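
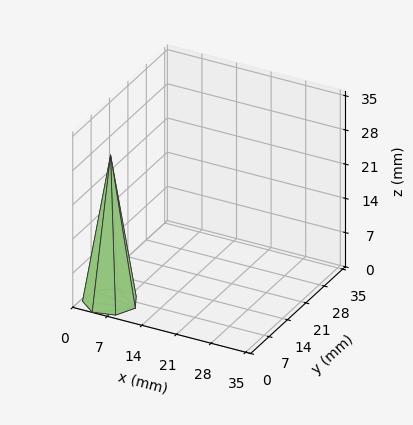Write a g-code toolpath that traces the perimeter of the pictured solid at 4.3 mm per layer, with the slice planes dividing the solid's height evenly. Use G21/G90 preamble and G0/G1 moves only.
Reading the render: the shape is a regular 7-sided pyramid, base circumscribed radius ≈ 5 mm, apex at z ≈ 30 mm (dimensions read to the nearest mm from the axis ticks). For the g-code, the solid's height is divided into equal slices at the stated Δz and each level perimeter traced with G1 moves after a G0 lift.

; perimeter-only toolpath
G21 ; units = mm
G90 ; absolute positioning
G28 ; home
; layer 1
G0 Z4.3
G0 X9.3 Y5.0
G1 X7.7 Y8.3
G1 X4.1 Y9.2
G1 X1.1 Y6.9
G1 X1.1 Y3.1
G1 X4.1 Y0.8
G1 X7.7 Y1.7
G1 X9.3 Y5.0
; layer 2
G0 Z8.6
G0 X8.6 Y5.0
G1 X7.2 Y7.8
G1 X4.2 Y8.5
G1 X1.8 Y6.6
G1 X1.8 Y3.4
G1 X4.2 Y1.5
G1 X7.2 Y2.2
G1 X8.6 Y5.0
; layer 3
G0 Z12.9
G0 X7.9 Y5.0
G1 X6.8 Y7.2
G1 X4.4 Y7.8
G1 X2.4 Y6.3
G1 X2.4 Y3.7
G1 X4.4 Y2.2
G1 X6.8 Y2.8
G1 X7.9 Y5.0
; layer 4
G0 Z17.1
G0 X7.1 Y5.0
G1 X6.3 Y6.7
G1 X4.5 Y7.1
G1 X3.1 Y5.9
G1 X3.1 Y4.1
G1 X4.5 Y2.9
G1 X6.3 Y3.3
G1 X7.1 Y5.0
; layer 5
G0 Z21.4
G0 X6.4 Y5.0
G1 X5.9 Y6.1
G1 X4.7 Y6.4
G1 X3.7 Y5.6
G1 X3.7 Y4.4
G1 X4.7 Y3.6
G1 X5.9 Y3.9
G1 X6.4 Y5.0
; layer 6
G0 Z25.7
G0 X5.7 Y5.0
G1 X5.4 Y5.6
G1 X4.8 Y5.7
G1 X4.4 Y5.3
G1 X4.4 Y4.7
G1 X4.8 Y4.3
G1 X5.4 Y4.4
G1 X5.7 Y5.0
M2 ; end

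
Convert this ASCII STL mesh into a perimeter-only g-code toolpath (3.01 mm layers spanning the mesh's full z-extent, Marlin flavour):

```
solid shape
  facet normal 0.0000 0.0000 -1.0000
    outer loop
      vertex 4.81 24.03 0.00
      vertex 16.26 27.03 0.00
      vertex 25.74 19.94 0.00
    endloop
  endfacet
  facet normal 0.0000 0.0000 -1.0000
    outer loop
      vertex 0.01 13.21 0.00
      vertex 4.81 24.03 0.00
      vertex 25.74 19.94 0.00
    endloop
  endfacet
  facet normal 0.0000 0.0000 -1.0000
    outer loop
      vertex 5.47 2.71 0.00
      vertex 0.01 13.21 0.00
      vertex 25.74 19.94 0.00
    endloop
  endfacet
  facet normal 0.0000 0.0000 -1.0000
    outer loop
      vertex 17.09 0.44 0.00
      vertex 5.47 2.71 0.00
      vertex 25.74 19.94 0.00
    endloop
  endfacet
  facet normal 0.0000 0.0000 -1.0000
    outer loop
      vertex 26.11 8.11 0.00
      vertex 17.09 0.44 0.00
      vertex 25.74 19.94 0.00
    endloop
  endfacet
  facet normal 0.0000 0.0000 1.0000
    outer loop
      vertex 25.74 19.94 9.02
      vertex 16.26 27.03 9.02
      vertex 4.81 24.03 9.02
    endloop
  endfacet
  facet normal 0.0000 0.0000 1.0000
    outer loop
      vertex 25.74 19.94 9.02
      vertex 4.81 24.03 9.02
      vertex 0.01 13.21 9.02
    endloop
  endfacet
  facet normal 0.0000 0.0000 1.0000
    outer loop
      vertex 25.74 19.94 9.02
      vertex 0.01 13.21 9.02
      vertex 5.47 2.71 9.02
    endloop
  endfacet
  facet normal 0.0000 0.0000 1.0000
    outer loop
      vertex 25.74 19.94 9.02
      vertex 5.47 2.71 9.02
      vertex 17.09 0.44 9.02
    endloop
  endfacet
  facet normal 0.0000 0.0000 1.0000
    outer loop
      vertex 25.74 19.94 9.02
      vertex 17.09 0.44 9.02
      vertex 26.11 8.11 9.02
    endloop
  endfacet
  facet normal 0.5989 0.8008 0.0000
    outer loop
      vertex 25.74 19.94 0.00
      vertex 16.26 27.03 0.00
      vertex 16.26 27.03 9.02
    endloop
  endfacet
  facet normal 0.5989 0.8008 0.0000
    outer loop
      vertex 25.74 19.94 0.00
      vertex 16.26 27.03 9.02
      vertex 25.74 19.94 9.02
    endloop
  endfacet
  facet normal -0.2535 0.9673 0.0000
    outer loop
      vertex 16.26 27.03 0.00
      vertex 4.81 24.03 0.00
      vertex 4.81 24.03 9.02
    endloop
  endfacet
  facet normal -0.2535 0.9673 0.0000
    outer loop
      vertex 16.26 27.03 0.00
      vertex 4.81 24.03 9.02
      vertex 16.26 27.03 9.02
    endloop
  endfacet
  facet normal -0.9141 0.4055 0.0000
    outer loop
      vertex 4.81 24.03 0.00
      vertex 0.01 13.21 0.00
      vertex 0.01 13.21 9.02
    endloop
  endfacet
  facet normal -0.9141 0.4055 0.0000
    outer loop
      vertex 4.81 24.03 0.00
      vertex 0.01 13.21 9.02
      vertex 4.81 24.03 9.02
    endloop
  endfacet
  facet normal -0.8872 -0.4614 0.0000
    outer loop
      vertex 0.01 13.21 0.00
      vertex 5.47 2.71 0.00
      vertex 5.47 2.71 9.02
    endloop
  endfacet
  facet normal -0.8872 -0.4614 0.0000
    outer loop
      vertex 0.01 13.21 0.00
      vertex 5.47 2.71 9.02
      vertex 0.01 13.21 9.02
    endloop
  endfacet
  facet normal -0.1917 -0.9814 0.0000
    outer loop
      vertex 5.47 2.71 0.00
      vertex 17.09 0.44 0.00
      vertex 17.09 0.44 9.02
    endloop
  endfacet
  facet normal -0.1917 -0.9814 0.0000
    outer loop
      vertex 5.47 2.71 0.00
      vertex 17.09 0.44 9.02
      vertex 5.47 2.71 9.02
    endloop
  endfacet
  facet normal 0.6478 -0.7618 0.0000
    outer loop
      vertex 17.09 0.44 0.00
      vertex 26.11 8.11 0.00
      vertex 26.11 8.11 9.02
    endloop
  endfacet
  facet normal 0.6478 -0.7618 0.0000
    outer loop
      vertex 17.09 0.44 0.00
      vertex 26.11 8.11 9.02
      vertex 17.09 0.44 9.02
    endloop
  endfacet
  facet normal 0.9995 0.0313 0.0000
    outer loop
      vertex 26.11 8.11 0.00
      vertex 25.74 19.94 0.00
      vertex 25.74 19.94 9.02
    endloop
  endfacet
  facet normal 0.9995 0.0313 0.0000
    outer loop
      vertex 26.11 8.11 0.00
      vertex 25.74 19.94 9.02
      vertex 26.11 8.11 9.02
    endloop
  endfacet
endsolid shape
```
; perimeter-only toolpath
G21 ; units = mm
G90 ; absolute positioning
G28 ; home
; layer 1
G0 Z3.01
G0 X25.74 Y19.94
G1 X16.26 Y27.03
G1 X4.81 Y24.03
G1 X0.01 Y13.21
G1 X5.47 Y2.71
G1 X17.09 Y0.44
G1 X26.11 Y8.11
G1 X25.74 Y19.94
; layer 2
G0 Z6.01
G0 X25.74 Y19.94
G1 X16.26 Y27.03
G1 X4.81 Y24.03
G1 X0.01 Y13.21
G1 X5.47 Y2.71
G1 X17.09 Y0.44
G1 X26.11 Y8.11
G1 X25.74 Y19.94
; layer 3
G0 Z9.02
G0 X25.74 Y19.94
G1 X16.26 Y27.03
G1 X4.81 Y24.03
G1 X0.01 Y13.21
G1 X5.47 Y2.71
G1 X17.09 Y0.44
G1 X26.11 Y8.11
G1 X25.74 Y19.94
M2 ; end

The solid is a regular 7-sided prism (a cylinder approximated with 7 flat sides), circumscribed radius ≈ 13.6 mm, height ≈ 9.02 mm. Slicing at Δz = 3.01 mm — 3 equal slices spanning the solid's height, so layer i sits at z = i·h/3 — gives 3 non-empty perimeters. Each is a 7-segment closed polygon; G0 lifts to the layer z and rapids to the start vertex, then G1 traces the edges.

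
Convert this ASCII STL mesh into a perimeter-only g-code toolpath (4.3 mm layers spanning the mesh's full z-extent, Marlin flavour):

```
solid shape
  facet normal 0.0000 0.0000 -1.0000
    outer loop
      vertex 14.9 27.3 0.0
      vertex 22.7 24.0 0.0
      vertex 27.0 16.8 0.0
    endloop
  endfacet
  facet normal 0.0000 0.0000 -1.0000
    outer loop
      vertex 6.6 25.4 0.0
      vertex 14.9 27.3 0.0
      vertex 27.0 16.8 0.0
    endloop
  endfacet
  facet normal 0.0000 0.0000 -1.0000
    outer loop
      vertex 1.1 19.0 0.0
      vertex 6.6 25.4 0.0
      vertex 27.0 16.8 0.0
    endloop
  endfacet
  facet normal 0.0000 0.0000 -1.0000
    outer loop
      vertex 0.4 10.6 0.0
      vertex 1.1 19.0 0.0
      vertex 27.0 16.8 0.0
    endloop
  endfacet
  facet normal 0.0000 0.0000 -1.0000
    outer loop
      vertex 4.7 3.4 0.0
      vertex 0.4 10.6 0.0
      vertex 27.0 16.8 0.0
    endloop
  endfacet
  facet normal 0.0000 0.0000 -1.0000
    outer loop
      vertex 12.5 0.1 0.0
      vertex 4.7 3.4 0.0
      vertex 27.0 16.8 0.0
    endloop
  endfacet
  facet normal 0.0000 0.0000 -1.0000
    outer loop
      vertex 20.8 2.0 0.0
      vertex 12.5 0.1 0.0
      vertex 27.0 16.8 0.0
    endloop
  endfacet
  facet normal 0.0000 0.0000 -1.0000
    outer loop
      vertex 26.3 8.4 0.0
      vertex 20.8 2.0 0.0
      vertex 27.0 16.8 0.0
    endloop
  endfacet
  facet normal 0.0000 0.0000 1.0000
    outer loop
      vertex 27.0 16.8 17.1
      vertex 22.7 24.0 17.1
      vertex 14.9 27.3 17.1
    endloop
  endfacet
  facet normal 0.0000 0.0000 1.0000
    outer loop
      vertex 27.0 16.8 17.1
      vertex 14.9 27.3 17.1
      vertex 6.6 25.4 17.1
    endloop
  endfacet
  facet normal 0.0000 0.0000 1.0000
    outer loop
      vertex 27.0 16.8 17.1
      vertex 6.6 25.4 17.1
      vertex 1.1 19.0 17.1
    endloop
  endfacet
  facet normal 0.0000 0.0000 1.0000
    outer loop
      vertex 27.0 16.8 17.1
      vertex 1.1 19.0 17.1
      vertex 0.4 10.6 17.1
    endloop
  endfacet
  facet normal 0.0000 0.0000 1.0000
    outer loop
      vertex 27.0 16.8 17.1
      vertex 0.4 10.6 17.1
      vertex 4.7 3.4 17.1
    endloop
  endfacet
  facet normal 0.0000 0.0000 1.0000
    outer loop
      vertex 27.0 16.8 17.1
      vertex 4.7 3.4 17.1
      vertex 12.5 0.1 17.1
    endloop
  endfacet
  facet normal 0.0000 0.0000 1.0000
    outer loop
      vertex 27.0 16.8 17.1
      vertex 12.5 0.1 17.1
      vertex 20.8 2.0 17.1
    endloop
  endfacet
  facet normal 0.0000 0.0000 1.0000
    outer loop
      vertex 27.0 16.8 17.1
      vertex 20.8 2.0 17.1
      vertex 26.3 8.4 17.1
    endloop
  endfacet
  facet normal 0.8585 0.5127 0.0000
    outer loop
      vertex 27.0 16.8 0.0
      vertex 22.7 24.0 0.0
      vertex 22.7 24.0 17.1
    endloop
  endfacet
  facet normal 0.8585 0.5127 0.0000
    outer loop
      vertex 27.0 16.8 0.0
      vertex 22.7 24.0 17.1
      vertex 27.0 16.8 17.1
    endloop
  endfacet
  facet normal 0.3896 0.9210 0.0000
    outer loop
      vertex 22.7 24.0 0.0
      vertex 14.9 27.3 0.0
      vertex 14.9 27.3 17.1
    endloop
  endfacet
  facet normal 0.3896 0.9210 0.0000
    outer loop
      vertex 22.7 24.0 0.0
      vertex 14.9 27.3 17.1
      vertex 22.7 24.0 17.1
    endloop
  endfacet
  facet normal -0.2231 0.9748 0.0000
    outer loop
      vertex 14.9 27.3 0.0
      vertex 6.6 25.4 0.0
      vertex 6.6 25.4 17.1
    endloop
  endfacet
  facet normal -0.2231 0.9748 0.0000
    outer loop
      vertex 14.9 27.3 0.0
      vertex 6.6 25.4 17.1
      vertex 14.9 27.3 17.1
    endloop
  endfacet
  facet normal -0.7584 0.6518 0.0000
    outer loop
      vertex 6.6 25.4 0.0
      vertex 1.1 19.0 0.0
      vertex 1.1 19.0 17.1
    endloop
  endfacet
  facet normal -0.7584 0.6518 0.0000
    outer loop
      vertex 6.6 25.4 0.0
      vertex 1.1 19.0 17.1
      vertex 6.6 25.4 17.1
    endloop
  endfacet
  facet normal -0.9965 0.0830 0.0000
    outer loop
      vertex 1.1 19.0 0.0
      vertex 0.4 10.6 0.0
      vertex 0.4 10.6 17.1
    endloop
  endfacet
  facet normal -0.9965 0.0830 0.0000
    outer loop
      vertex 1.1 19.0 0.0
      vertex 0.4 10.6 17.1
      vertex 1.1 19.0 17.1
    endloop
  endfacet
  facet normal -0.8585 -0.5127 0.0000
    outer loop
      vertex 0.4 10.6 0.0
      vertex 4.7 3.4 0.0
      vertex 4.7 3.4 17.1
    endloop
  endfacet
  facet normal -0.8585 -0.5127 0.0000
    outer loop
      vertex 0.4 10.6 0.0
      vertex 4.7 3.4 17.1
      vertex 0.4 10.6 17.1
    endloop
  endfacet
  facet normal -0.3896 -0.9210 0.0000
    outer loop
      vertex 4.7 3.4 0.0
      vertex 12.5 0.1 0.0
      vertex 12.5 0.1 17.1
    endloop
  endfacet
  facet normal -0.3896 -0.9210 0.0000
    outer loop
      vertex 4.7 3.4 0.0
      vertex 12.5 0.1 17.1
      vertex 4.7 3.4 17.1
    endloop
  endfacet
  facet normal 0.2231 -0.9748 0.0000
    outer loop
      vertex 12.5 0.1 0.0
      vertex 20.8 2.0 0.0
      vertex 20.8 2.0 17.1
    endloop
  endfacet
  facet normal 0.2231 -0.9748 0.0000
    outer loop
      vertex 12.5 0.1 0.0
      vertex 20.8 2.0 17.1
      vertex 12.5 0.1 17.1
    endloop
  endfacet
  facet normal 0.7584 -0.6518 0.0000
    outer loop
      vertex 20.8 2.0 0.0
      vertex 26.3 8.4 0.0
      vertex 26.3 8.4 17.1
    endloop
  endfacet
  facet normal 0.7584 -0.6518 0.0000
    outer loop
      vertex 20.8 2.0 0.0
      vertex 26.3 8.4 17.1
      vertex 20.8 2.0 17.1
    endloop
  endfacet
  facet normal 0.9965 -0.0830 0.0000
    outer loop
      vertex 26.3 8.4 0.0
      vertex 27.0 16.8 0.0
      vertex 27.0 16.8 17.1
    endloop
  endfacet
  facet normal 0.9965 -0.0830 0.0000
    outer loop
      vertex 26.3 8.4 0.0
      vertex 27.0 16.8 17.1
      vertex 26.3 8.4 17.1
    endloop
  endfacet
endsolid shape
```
; perimeter-only toolpath
G21 ; units = mm
G90 ; absolute positioning
G28 ; home
; layer 1
G0 Z4.3
G0 X27.0 Y16.8
G1 X22.7 Y24.0
G1 X14.9 Y27.3
G1 X6.6 Y25.4
G1 X1.1 Y19.0
G1 X0.4 Y10.6
G1 X4.7 Y3.4
G1 X12.5 Y0.1
G1 X20.8 Y2.0
G1 X26.3 Y8.4
G1 X27.0 Y16.8
; layer 2
G0 Z8.6
G0 X27.0 Y16.8
G1 X22.7 Y24.0
G1 X14.9 Y27.3
G1 X6.6 Y25.4
G1 X1.1 Y19.0
G1 X0.4 Y10.6
G1 X4.7 Y3.4
G1 X12.5 Y0.1
G1 X20.8 Y2.0
G1 X26.3 Y8.4
G1 X27.0 Y16.8
; layer 3
G0 Z12.8
G0 X27.0 Y16.8
G1 X22.7 Y24.0
G1 X14.9 Y27.3
G1 X6.6 Y25.4
G1 X1.1 Y19.0
G1 X0.4 Y10.6
G1 X4.7 Y3.4
G1 X12.5 Y0.1
G1 X20.8 Y2.0
G1 X26.3 Y8.4
G1 X27.0 Y16.8
; layer 4
G0 Z17.1
G0 X27.0 Y16.8
G1 X22.7 Y24.0
G1 X14.9 Y27.3
G1 X6.6 Y25.4
G1 X1.1 Y19.0
G1 X0.4 Y10.6
G1 X4.7 Y3.4
G1 X12.5 Y0.1
G1 X20.8 Y2.0
G1 X26.3 Y8.4
G1 X27.0 Y16.8
M2 ; end

The solid is a regular 10-sided prism (a cylinder approximated with 10 flat sides), circumscribed radius ≈ 13.7 mm, height ≈ 17.1 mm. Slicing at Δz = 4.3 mm — 4 equal slices spanning the solid's height, so layer i sits at z = i·h/4 — gives 4 non-empty perimeters. Each is a 10-segment closed polygon; G0 lifts to the layer z and rapids to the start vertex, then G1 traces the edges.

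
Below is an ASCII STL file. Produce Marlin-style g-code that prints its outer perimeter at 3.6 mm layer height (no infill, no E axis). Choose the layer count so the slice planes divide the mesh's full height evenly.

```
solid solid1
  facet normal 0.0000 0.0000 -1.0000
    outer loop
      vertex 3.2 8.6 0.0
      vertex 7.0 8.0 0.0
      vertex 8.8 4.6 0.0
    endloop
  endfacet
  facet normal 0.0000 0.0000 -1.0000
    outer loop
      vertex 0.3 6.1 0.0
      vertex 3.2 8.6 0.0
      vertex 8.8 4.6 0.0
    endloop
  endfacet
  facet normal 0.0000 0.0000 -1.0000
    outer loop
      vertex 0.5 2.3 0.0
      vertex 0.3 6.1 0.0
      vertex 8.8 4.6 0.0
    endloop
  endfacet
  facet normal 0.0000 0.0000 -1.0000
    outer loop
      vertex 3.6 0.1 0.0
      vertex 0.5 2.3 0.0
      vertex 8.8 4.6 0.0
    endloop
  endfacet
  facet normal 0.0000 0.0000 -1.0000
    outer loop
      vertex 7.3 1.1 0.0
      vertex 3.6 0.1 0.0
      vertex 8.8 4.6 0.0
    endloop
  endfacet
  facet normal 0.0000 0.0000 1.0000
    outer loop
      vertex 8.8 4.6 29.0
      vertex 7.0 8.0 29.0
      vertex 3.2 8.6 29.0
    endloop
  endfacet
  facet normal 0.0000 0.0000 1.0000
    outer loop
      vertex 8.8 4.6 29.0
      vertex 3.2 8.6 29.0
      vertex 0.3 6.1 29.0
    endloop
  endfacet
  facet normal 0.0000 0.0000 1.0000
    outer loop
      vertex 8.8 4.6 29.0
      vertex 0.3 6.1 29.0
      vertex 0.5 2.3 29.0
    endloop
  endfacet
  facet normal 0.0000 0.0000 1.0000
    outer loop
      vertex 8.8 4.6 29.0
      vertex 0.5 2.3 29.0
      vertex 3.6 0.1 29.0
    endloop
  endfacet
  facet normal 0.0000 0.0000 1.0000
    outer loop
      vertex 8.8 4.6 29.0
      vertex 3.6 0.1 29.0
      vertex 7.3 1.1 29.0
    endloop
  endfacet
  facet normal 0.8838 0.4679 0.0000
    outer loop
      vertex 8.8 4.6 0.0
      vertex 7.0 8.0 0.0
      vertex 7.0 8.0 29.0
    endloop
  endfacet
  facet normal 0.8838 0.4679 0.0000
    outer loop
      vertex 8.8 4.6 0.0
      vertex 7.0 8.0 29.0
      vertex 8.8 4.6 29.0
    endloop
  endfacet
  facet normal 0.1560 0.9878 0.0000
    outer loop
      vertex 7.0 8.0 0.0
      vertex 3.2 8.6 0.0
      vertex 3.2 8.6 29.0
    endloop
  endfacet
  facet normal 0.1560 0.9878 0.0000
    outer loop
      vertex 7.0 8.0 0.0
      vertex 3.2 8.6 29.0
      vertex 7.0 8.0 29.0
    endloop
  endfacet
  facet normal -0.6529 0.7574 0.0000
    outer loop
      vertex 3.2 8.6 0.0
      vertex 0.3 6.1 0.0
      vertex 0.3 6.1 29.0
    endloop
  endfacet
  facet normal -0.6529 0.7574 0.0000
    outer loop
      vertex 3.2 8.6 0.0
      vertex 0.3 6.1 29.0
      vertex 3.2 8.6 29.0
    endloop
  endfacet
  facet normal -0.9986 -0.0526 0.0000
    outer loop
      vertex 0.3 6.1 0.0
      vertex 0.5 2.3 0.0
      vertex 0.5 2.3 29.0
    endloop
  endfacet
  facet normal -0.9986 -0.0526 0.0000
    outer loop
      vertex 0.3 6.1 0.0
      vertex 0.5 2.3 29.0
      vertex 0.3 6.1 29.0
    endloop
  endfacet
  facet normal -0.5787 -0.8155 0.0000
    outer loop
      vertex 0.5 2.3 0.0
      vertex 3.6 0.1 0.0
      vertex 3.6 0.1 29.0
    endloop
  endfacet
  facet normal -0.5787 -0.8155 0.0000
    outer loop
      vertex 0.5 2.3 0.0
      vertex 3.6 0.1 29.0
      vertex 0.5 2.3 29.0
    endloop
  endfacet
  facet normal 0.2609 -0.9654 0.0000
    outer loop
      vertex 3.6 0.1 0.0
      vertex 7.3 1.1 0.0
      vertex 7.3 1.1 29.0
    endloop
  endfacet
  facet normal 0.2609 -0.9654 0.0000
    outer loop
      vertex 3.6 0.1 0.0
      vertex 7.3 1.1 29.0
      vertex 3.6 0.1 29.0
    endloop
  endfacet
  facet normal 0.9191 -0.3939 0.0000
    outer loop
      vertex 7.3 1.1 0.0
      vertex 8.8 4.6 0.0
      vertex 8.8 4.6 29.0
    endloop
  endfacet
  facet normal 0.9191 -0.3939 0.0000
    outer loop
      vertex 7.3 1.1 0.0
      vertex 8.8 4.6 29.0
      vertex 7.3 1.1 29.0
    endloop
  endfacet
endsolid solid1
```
; perimeter-only toolpath
G21 ; units = mm
G90 ; absolute positioning
G28 ; home
; layer 1
G0 Z3.6
G0 X8.8 Y4.6
G1 X7.0 Y8.0
G1 X3.2 Y8.6
G1 X0.3 Y6.1
G1 X0.5 Y2.3
G1 X3.6 Y0.1
G1 X7.3 Y1.1
G1 X8.8 Y4.6
; layer 2
G0 Z7.2
G0 X8.8 Y4.6
G1 X7.0 Y8.0
G1 X3.2 Y8.6
G1 X0.3 Y6.1
G1 X0.5 Y2.3
G1 X3.6 Y0.1
G1 X7.3 Y1.1
G1 X8.8 Y4.6
; layer 3
G0 Z10.9
G0 X8.8 Y4.6
G1 X7.0 Y8.0
G1 X3.2 Y8.6
G1 X0.3 Y6.1
G1 X0.5 Y2.3
G1 X3.6 Y0.1
G1 X7.3 Y1.1
G1 X8.8 Y4.6
; layer 4
G0 Z14.5
G0 X8.8 Y4.6
G1 X7.0 Y8.0
G1 X3.2 Y8.6
G1 X0.3 Y6.1
G1 X0.5 Y2.3
G1 X3.6 Y0.1
G1 X7.3 Y1.1
G1 X8.8 Y4.6
; layer 5
G0 Z18.1
G0 X8.8 Y4.6
G1 X7.0 Y8.0
G1 X3.2 Y8.6
G1 X0.3 Y6.1
G1 X0.5 Y2.3
G1 X3.6 Y0.1
G1 X7.3 Y1.1
G1 X8.8 Y4.6
; layer 6
G0 Z21.8
G0 X8.8 Y4.6
G1 X7.0 Y8.0
G1 X3.2 Y8.6
G1 X0.3 Y6.1
G1 X0.5 Y2.3
G1 X3.6 Y0.1
G1 X7.3 Y1.1
G1 X8.8 Y4.6
; layer 7
G0 Z25.4
G0 X8.8 Y4.6
G1 X7.0 Y8.0
G1 X3.2 Y8.6
G1 X0.3 Y6.1
G1 X0.5 Y2.3
G1 X3.6 Y0.1
G1 X7.3 Y1.1
G1 X8.8 Y4.6
; layer 8
G0 Z29.0
G0 X8.8 Y4.6
G1 X7.0 Y8.0
G1 X3.2 Y8.6
G1 X0.3 Y6.1
G1 X0.5 Y2.3
G1 X3.6 Y0.1
G1 X7.3 Y1.1
G1 X8.8 Y4.6
M2 ; end

The solid is a regular 7-sided prism (a cylinder approximated with 7 flat sides), circumscribed radius ≈ 4.4 mm, height ≈ 29 mm. Slicing at Δz = 3.6 mm — 8 equal slices spanning the solid's height, so layer i sits at z = i·h/8 — gives 8 non-empty perimeters. Each is a 7-segment closed polygon; G0 lifts to the layer z and rapids to the start vertex, then G1 traces the edges.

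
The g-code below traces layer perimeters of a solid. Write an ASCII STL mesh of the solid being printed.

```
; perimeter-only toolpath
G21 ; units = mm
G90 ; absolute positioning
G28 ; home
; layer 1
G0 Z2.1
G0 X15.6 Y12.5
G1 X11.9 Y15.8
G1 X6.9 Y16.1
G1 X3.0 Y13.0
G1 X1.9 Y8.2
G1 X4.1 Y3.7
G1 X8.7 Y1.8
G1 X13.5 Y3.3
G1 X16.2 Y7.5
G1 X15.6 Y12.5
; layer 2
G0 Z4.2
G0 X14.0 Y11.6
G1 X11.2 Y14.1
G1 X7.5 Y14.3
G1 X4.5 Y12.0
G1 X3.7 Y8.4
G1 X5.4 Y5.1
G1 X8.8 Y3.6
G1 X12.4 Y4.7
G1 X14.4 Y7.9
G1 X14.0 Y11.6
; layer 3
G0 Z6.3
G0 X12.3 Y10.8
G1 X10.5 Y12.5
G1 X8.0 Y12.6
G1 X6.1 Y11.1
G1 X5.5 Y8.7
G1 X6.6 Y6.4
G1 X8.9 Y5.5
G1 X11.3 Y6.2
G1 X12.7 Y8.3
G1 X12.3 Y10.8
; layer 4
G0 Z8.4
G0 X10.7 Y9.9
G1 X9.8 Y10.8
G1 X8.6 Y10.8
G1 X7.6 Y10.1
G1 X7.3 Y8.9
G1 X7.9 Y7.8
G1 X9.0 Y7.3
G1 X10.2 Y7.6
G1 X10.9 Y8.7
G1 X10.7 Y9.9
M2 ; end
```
solid part
  facet normal 0.0000 0.0000 -1.0000
    outer loop
      vertex 6.4 17.8 0.0
      vertex 12.6 17.5 0.0
      vertex 17.2 13.3 0.0
    endloop
  endfacet
  facet normal 0.0000 0.0000 -1.0000
    outer loop
      vertex 1.5 14.0 0.0
      vertex 6.4 17.8 0.0
      vertex 17.2 13.3 0.0
    endloop
  endfacet
  facet normal 0.0000 0.0000 -1.0000
    outer loop
      vertex 0.1 8.0 0.0
      vertex 1.5 14.0 0.0
      vertex 17.2 13.3 0.0
    endloop
  endfacet
  facet normal 0.0000 0.0000 -1.0000
    outer loop
      vertex 2.9 2.4 0.0
      vertex 0.1 8.0 0.0
      vertex 17.2 13.3 0.0
    endloop
  endfacet
  facet normal 0.0000 0.0000 -1.0000
    outer loop
      vertex 8.6 0.0 0.0
      vertex 2.9 2.4 0.0
      vertex 17.2 13.3 0.0
    endloop
  endfacet
  facet normal 0.0000 0.0000 -1.0000
    outer loop
      vertex 14.6 1.8 0.0
      vertex 8.6 0.0 0.0
      vertex 17.2 13.3 0.0
    endloop
  endfacet
  facet normal 0.0000 0.0000 -1.0000
    outer loop
      vertex 18.0 7.1 0.0
      vertex 14.6 1.8 0.0
      vertex 17.2 13.3 0.0
    endloop
  endfacet
  facet normal 0.5225 0.5723 0.6320
    outer loop
      vertex 17.2 13.3 0.0
      vertex 12.6 17.5 0.0
      vertex 9.1 9.1 10.5
    endloop
  endfacet
  facet normal 0.0375 0.7742 0.6318
    outer loop
      vertex 12.6 17.5 0.0
      vertex 6.4 17.8 0.0
      vertex 9.1 9.1 10.5
    endloop
  endfacet
  facet normal -0.4757 0.6133 0.6305
    outer loop
      vertex 6.4 17.8 0.0
      vertex 1.5 14.0 0.0
      vertex 9.1 9.1 10.5
    endloop
  endfacet
  facet normal -0.7564 0.1765 0.6299
    outer loop
      vertex 1.5 14.0 0.0
      vertex 0.1 8.0 0.0
      vertex 9.1 9.1 10.5
    endloop
  endfacet
  facet normal -0.6938 -0.3469 0.6311
    outer loop
      vertex 0.1 8.0 0.0
      vertex 2.9 2.4 0.0
      vertex 9.1 9.1 10.5
    endloop
  endfacet
  facet normal -0.3005 -0.7136 0.6328
    outer loop
      vertex 2.9 2.4 0.0
      vertex 8.6 0.0 0.0
      vertex 9.1 9.1 10.5
    endloop
  endfacet
  facet normal 0.2226 -0.7420 0.6324
    outer loop
      vertex 8.6 0.0 0.0
      vertex 14.6 1.8 0.0
      vertex 9.1 9.1 10.5
    endloop
  endfacet
  facet normal 0.6520 -0.4183 0.6324
    outer loop
      vertex 14.6 1.8 0.0
      vertex 18.0 7.1 0.0
      vertex 9.1 9.1 10.5
    endloop
  endfacet
  facet normal 0.7683 0.0991 0.6324
    outer loop
      vertex 18.0 7.1 0.0
      vertex 17.2 13.3 0.0
      vertex 9.1 9.1 10.5
    endloop
  endfacet
endsolid part

The G0 Z moves step by Δz≈2.1 mm. The G1 loops shrink linearly with z, so the solid tapers from its base footprint up to z≈10.5. Closing with a flat bottom cap and the tapered top and triangulating gives 16 facets — a regular 9-sided pyramid, base circumscribed radius ≈ 9.1 mm, apex at z ≈ 10.5 mm.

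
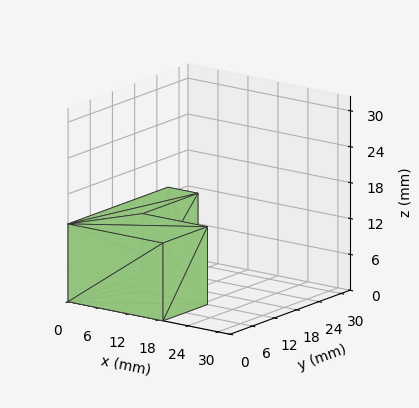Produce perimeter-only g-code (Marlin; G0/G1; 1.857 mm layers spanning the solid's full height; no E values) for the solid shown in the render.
Reading the render: the shape is an L-shaped prism: outer 19 × 27 mm, arm thicknesses ≈ 12 mm (horizontal) and 6 mm (vertical), extruded 13 mm in z (dimensions read to the nearest mm from the axis ticks). For the g-code, the solid's height is divided into equal slices at the stated Δz and each level perimeter traced with G1 moves after a G0 lift.

; perimeter-only toolpath
G21 ; units = mm
G90 ; absolute positioning
G28 ; home
; layer 1
G0 Z1.857
G0 X0.000 Y0.000
G1 X19.000 Y0.000
G1 X19.000 Y12.000
G1 X6.000 Y12.000
G1 X6.000 Y27.000
G1 X0.000 Y27.000
G1 X0.000 Y0.000
; layer 2
G0 Z3.714
G0 X0.000 Y0.000
G1 X19.000 Y0.000
G1 X19.000 Y12.000
G1 X6.000 Y12.000
G1 X6.000 Y27.000
G1 X0.000 Y27.000
G1 X0.000 Y0.000
; layer 3
G0 Z5.571
G0 X0.000 Y0.000
G1 X19.000 Y0.000
G1 X19.000 Y12.000
G1 X6.000 Y12.000
G1 X6.000 Y27.000
G1 X0.000 Y27.000
G1 X0.000 Y0.000
; layer 4
G0 Z7.429
G0 X0.000 Y0.000
G1 X19.000 Y0.000
G1 X19.000 Y12.000
G1 X6.000 Y12.000
G1 X6.000 Y27.000
G1 X0.000 Y27.000
G1 X0.000 Y0.000
; layer 5
G0 Z9.286
G0 X0.000 Y0.000
G1 X19.000 Y0.000
G1 X19.000 Y12.000
G1 X6.000 Y12.000
G1 X6.000 Y27.000
G1 X0.000 Y27.000
G1 X0.000 Y0.000
; layer 6
G0 Z11.143
G0 X0.000 Y0.000
G1 X19.000 Y0.000
G1 X19.000 Y12.000
G1 X6.000 Y12.000
G1 X6.000 Y27.000
G1 X0.000 Y27.000
G1 X0.000 Y0.000
; layer 7
G0 Z13.000
G0 X0.000 Y0.000
G1 X19.000 Y0.000
G1 X19.000 Y12.000
G1 X6.000 Y12.000
G1 X6.000 Y27.000
G1 X0.000 Y27.000
G1 X0.000 Y0.000
M2 ; end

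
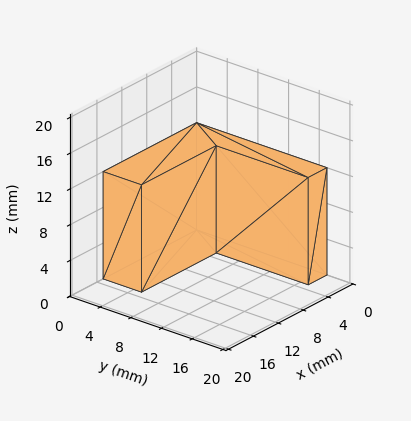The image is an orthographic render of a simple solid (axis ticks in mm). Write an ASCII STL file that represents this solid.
Reading the render: the shape is an L-shaped prism: outer 15 × 17 mm, arm thicknesses ≈ 5 mm (horizontal) and 3 mm (vertical), extruded 12 mm in z (dimensions read to the nearest mm from the axis ticks). For the STL, each face is triangulated and given an outward normal.

solid part
  facet normal 0.0000 0.0000 -1.0000
    outer loop
      vertex 15.000 5.000 0.000
      vertex 15.000 0.000 0.000
      vertex 0.000 0.000 0.000
    endloop
  endfacet
  facet normal 0.0000 0.0000 -1.0000
    outer loop
      vertex 3.000 5.000 0.000
      vertex 15.000 5.000 0.000
      vertex 0.000 0.000 0.000
    endloop
  endfacet
  facet normal 0.0000 0.0000 -1.0000
    outer loop
      vertex 3.000 17.000 0.000
      vertex 3.000 5.000 0.000
      vertex 0.000 0.000 0.000
    endloop
  endfacet
  facet normal 0.0000 0.0000 -1.0000
    outer loop
      vertex 0.000 17.000 0.000
      vertex 3.000 17.000 0.000
      vertex 0.000 0.000 0.000
    endloop
  endfacet
  facet normal 0.0000 0.0000 1.0000
    outer loop
      vertex 0.000 0.000 12.000
      vertex 15.000 0.000 12.000
      vertex 15.000 5.000 12.000
    endloop
  endfacet
  facet normal 0.0000 0.0000 1.0000
    outer loop
      vertex 0.000 0.000 12.000
      vertex 15.000 5.000 12.000
      vertex 3.000 5.000 12.000
    endloop
  endfacet
  facet normal 0.0000 0.0000 1.0000
    outer loop
      vertex 0.000 0.000 12.000
      vertex 3.000 5.000 12.000
      vertex 3.000 17.000 12.000
    endloop
  endfacet
  facet normal 0.0000 0.0000 1.0000
    outer loop
      vertex 0.000 0.000 12.000
      vertex 3.000 17.000 12.000
      vertex 0.000 17.000 12.000
    endloop
  endfacet
  facet normal 0.0000 -1.0000 0.0000
    outer loop
      vertex 0.000 0.000 0.000
      vertex 15.000 0.000 0.000
      vertex 15.000 0.000 12.000
    endloop
  endfacet
  facet normal 0.0000 -1.0000 0.0000
    outer loop
      vertex 0.000 0.000 0.000
      vertex 15.000 0.000 12.000
      vertex 0.000 0.000 12.000
    endloop
  endfacet
  facet normal 1.0000 0.0000 0.0000
    outer loop
      vertex 15.000 0.000 0.000
      vertex 15.000 5.000 0.000
      vertex 15.000 5.000 12.000
    endloop
  endfacet
  facet normal 1.0000 0.0000 0.0000
    outer loop
      vertex 15.000 0.000 0.000
      vertex 15.000 5.000 12.000
      vertex 15.000 0.000 12.000
    endloop
  endfacet
  facet normal 0.0000 1.0000 0.0000
    outer loop
      vertex 15.000 5.000 0.000
      vertex 3.000 5.000 0.000
      vertex 3.000 5.000 12.000
    endloop
  endfacet
  facet normal 0.0000 1.0000 0.0000
    outer loop
      vertex 15.000 5.000 0.000
      vertex 3.000 5.000 12.000
      vertex 15.000 5.000 12.000
    endloop
  endfacet
  facet normal 1.0000 0.0000 0.0000
    outer loop
      vertex 3.000 5.000 0.000
      vertex 3.000 17.000 0.000
      vertex 3.000 17.000 12.000
    endloop
  endfacet
  facet normal 1.0000 0.0000 0.0000
    outer loop
      vertex 3.000 5.000 0.000
      vertex 3.000 17.000 12.000
      vertex 3.000 5.000 12.000
    endloop
  endfacet
  facet normal 0.0000 1.0000 0.0000
    outer loop
      vertex 3.000 17.000 0.000
      vertex 0.000 17.000 0.000
      vertex 0.000 17.000 12.000
    endloop
  endfacet
  facet normal 0.0000 1.0000 0.0000
    outer loop
      vertex 3.000 17.000 0.000
      vertex 0.000 17.000 12.000
      vertex 3.000 17.000 12.000
    endloop
  endfacet
  facet normal -1.0000 0.0000 0.0000
    outer loop
      vertex 0.000 17.000 0.000
      vertex 0.000 0.000 0.000
      vertex 0.000 0.000 12.000
    endloop
  endfacet
  facet normal -1.0000 0.0000 0.0000
    outer loop
      vertex 0.000 17.000 0.000
      vertex 0.000 0.000 12.000
      vertex 0.000 17.000 12.000
    endloop
  endfacet
endsolid part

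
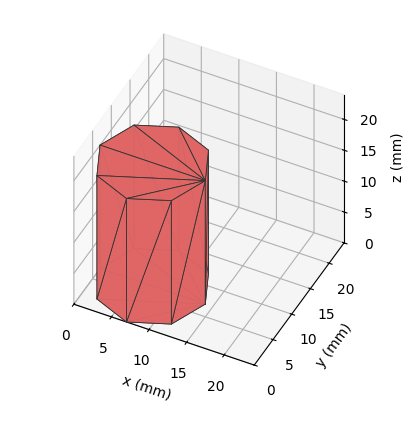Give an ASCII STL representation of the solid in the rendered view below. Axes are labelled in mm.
Reading the render: the shape is a regular 8-sided prism (a cylinder approximated with 8 flat sides), circumscribed radius ≈ 7 mm, height ≈ 20 mm (dimensions read to the nearest mm from the axis ticks). For the STL, each face is triangulated and given an outward normal.

solid part
  facet normal 0.0000 0.0000 -1.0000
    outer loop
      vertex 7.00 14.00 0.00
      vertex 11.95 11.95 0.00
      vertex 14.00 7.00 0.00
    endloop
  endfacet
  facet normal 0.0000 0.0000 -1.0000
    outer loop
      vertex 2.05 11.95 0.00
      vertex 7.00 14.00 0.00
      vertex 14.00 7.00 0.00
    endloop
  endfacet
  facet normal 0.0000 0.0000 -1.0000
    outer loop
      vertex 0.00 7.00 0.00
      vertex 2.05 11.95 0.00
      vertex 14.00 7.00 0.00
    endloop
  endfacet
  facet normal 0.0000 0.0000 -1.0000
    outer loop
      vertex 2.05 2.05 0.00
      vertex 0.00 7.00 0.00
      vertex 14.00 7.00 0.00
    endloop
  endfacet
  facet normal 0.0000 0.0000 -1.0000
    outer loop
      vertex 7.00 0.00 0.00
      vertex 2.05 2.05 0.00
      vertex 14.00 7.00 0.00
    endloop
  endfacet
  facet normal 0.0000 0.0000 -1.0000
    outer loop
      vertex 11.95 2.05 0.00
      vertex 7.00 0.00 0.00
      vertex 14.00 7.00 0.00
    endloop
  endfacet
  facet normal 0.0000 0.0000 1.0000
    outer loop
      vertex 14.00 7.00 20.00
      vertex 11.95 11.95 20.00
      vertex 7.00 14.00 20.00
    endloop
  endfacet
  facet normal 0.0000 0.0000 1.0000
    outer loop
      vertex 14.00 7.00 20.00
      vertex 7.00 14.00 20.00
      vertex 2.05 11.95 20.00
    endloop
  endfacet
  facet normal 0.0000 0.0000 1.0000
    outer loop
      vertex 14.00 7.00 20.00
      vertex 2.05 11.95 20.00
      vertex 0.00 7.00 20.00
    endloop
  endfacet
  facet normal 0.0000 0.0000 1.0000
    outer loop
      vertex 14.00 7.00 20.00
      vertex 0.00 7.00 20.00
      vertex 2.05 2.05 20.00
    endloop
  endfacet
  facet normal 0.0000 0.0000 1.0000
    outer loop
      vertex 14.00 7.00 20.00
      vertex 2.05 2.05 20.00
      vertex 7.00 0.00 20.00
    endloop
  endfacet
  facet normal 0.0000 0.0000 1.0000
    outer loop
      vertex 14.00 7.00 20.00
      vertex 7.00 0.00 20.00
      vertex 11.95 2.05 20.00
    endloop
  endfacet
  facet normal 0.9239 0.3826 0.0000
    outer loop
      vertex 14.00 7.00 0.00
      vertex 11.95 11.95 0.00
      vertex 11.95 11.95 20.00
    endloop
  endfacet
  facet normal 0.9239 0.3826 0.0000
    outer loop
      vertex 14.00 7.00 0.00
      vertex 11.95 11.95 20.00
      vertex 14.00 7.00 20.00
    endloop
  endfacet
  facet normal 0.3826 0.9239 0.0000
    outer loop
      vertex 11.95 11.95 0.00
      vertex 7.00 14.00 0.00
      vertex 7.00 14.00 20.00
    endloop
  endfacet
  facet normal 0.3826 0.9239 0.0000
    outer loop
      vertex 11.95 11.95 0.00
      vertex 7.00 14.00 20.00
      vertex 11.95 11.95 20.00
    endloop
  endfacet
  facet normal -0.3826 0.9239 0.0000
    outer loop
      vertex 7.00 14.00 0.00
      vertex 2.05 11.95 0.00
      vertex 2.05 11.95 20.00
    endloop
  endfacet
  facet normal -0.3826 0.9239 0.0000
    outer loop
      vertex 7.00 14.00 0.00
      vertex 2.05 11.95 20.00
      vertex 7.00 14.00 20.00
    endloop
  endfacet
  facet normal -0.9239 0.3826 0.0000
    outer loop
      vertex 2.05 11.95 0.00
      vertex 0.00 7.00 0.00
      vertex 0.00 7.00 20.00
    endloop
  endfacet
  facet normal -0.9239 0.3826 0.0000
    outer loop
      vertex 2.05 11.95 0.00
      vertex 0.00 7.00 20.00
      vertex 2.05 11.95 20.00
    endloop
  endfacet
  facet normal -0.9239 -0.3826 0.0000
    outer loop
      vertex 0.00 7.00 0.00
      vertex 2.05 2.05 0.00
      vertex 2.05 2.05 20.00
    endloop
  endfacet
  facet normal -0.9239 -0.3826 0.0000
    outer loop
      vertex 0.00 7.00 0.00
      vertex 2.05 2.05 20.00
      vertex 0.00 7.00 20.00
    endloop
  endfacet
  facet normal -0.3826 -0.9239 0.0000
    outer loop
      vertex 2.05 2.05 0.00
      vertex 7.00 0.00 0.00
      vertex 7.00 0.00 20.00
    endloop
  endfacet
  facet normal -0.3826 -0.9239 0.0000
    outer loop
      vertex 2.05 2.05 0.00
      vertex 7.00 0.00 20.00
      vertex 2.05 2.05 20.00
    endloop
  endfacet
  facet normal 0.3826 -0.9239 0.0000
    outer loop
      vertex 7.00 0.00 0.00
      vertex 11.95 2.05 0.00
      vertex 11.95 2.05 20.00
    endloop
  endfacet
  facet normal 0.3826 -0.9239 0.0000
    outer loop
      vertex 7.00 0.00 0.00
      vertex 11.95 2.05 20.00
      vertex 7.00 0.00 20.00
    endloop
  endfacet
  facet normal 0.9239 -0.3826 0.0000
    outer loop
      vertex 11.95 2.05 0.00
      vertex 14.00 7.00 0.00
      vertex 14.00 7.00 20.00
    endloop
  endfacet
  facet normal 0.9239 -0.3826 0.0000
    outer loop
      vertex 11.95 2.05 0.00
      vertex 14.00 7.00 20.00
      vertex 11.95 2.05 20.00
    endloop
  endfacet
endsolid part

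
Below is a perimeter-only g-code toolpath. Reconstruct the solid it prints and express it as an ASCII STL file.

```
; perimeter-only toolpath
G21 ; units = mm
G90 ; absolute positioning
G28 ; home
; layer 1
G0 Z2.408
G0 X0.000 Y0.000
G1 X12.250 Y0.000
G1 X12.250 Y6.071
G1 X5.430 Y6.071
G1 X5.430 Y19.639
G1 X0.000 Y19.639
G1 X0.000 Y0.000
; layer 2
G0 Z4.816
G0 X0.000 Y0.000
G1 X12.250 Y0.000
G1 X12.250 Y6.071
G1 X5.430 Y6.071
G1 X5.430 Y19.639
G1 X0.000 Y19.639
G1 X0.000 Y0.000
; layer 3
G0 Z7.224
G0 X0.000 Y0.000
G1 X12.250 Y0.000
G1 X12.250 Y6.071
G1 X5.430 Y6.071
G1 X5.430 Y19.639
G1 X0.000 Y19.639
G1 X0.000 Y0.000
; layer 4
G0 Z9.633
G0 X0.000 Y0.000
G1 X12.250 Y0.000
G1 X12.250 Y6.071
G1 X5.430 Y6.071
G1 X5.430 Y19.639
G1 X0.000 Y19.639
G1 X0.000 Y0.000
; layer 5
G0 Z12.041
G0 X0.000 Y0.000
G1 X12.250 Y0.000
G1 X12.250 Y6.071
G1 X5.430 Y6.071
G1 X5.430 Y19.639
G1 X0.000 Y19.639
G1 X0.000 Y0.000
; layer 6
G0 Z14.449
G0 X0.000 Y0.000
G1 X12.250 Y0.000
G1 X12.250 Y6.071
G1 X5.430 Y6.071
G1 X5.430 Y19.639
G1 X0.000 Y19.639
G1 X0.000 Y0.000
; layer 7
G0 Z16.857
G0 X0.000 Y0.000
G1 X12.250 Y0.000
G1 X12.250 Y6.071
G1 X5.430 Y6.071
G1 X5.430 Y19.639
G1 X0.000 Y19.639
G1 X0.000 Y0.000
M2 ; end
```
solid part
  facet normal 0.0000 0.0000 -1.0000
    outer loop
      vertex 12.250 6.071 0.000
      vertex 12.250 0.000 0.000
      vertex 0.000 0.000 0.000
    endloop
  endfacet
  facet normal 0.0000 0.0000 -1.0000
    outer loop
      vertex 5.430 6.071 0.000
      vertex 12.250 6.071 0.000
      vertex 0.000 0.000 0.000
    endloop
  endfacet
  facet normal 0.0000 0.0000 -1.0000
    outer loop
      vertex 5.430 19.639 0.000
      vertex 5.430 6.071 0.000
      vertex 0.000 0.000 0.000
    endloop
  endfacet
  facet normal 0.0000 0.0000 -1.0000
    outer loop
      vertex 0.000 19.639 0.000
      vertex 5.430 19.639 0.000
      vertex 0.000 0.000 0.000
    endloop
  endfacet
  facet normal 0.0000 0.0000 1.0000
    outer loop
      vertex 0.000 0.000 16.857
      vertex 12.250 0.000 16.857
      vertex 12.250 6.071 16.857
    endloop
  endfacet
  facet normal 0.0000 0.0000 1.0000
    outer loop
      vertex 0.000 0.000 16.857
      vertex 12.250 6.071 16.857
      vertex 5.430 6.071 16.857
    endloop
  endfacet
  facet normal 0.0000 0.0000 1.0000
    outer loop
      vertex 0.000 0.000 16.857
      vertex 5.430 6.071 16.857
      vertex 5.430 19.639 16.857
    endloop
  endfacet
  facet normal 0.0000 0.0000 1.0000
    outer loop
      vertex 0.000 0.000 16.857
      vertex 5.430 19.639 16.857
      vertex 0.000 19.639 16.857
    endloop
  endfacet
  facet normal 0.0000 -1.0000 0.0000
    outer loop
      vertex 0.000 0.000 0.000
      vertex 12.250 0.000 0.000
      vertex 12.250 0.000 16.857
    endloop
  endfacet
  facet normal 0.0000 -1.0000 0.0000
    outer loop
      vertex 0.000 0.000 0.000
      vertex 12.250 0.000 16.857
      vertex 0.000 0.000 16.857
    endloop
  endfacet
  facet normal 1.0000 0.0000 0.0000
    outer loop
      vertex 12.250 0.000 0.000
      vertex 12.250 6.071 0.000
      vertex 12.250 6.071 16.857
    endloop
  endfacet
  facet normal 1.0000 0.0000 0.0000
    outer loop
      vertex 12.250 0.000 0.000
      vertex 12.250 6.071 16.857
      vertex 12.250 0.000 16.857
    endloop
  endfacet
  facet normal 0.0000 1.0000 0.0000
    outer loop
      vertex 12.250 6.071 0.000
      vertex 5.430 6.071 0.000
      vertex 5.430 6.071 16.857
    endloop
  endfacet
  facet normal 0.0000 1.0000 0.0000
    outer loop
      vertex 12.250 6.071 0.000
      vertex 5.430 6.071 16.857
      vertex 12.250 6.071 16.857
    endloop
  endfacet
  facet normal 1.0000 0.0000 0.0000
    outer loop
      vertex 5.430 6.071 0.000
      vertex 5.430 19.639 0.000
      vertex 5.430 19.639 16.857
    endloop
  endfacet
  facet normal 1.0000 0.0000 0.0000
    outer loop
      vertex 5.430 6.071 0.000
      vertex 5.430 19.639 16.857
      vertex 5.430 6.071 16.857
    endloop
  endfacet
  facet normal 0.0000 1.0000 0.0000
    outer loop
      vertex 5.430 19.639 0.000
      vertex 0.000 19.639 0.000
      vertex 0.000 19.639 16.857
    endloop
  endfacet
  facet normal 0.0000 1.0000 0.0000
    outer loop
      vertex 5.430 19.639 0.000
      vertex 0.000 19.639 16.857
      vertex 5.430 19.639 16.857
    endloop
  endfacet
  facet normal -1.0000 0.0000 0.0000
    outer loop
      vertex 0.000 19.639 0.000
      vertex 0.000 0.000 0.000
      vertex 0.000 0.000 16.857
    endloop
  endfacet
  facet normal -1.0000 0.0000 0.0000
    outer loop
      vertex 0.000 19.639 0.000
      vertex 0.000 0.000 16.857
      vertex 0.000 19.639 16.857
    endloop
  endfacet
endsolid part

The G0 Z moves step by Δz≈2.408 mm. Every layer's G1 loop is the same polygon, so the solid is a straight extrusion of it from z=0 to z≈16.9. Closing with flat bottom and top caps and triangulating gives 20 facets — an L-shaped prism: outer 12.2 × 19.6 mm, arm thicknesses ≈ 6.07 mm (horizontal) and 5.43 mm (vertical), extruded 16.9 mm in z.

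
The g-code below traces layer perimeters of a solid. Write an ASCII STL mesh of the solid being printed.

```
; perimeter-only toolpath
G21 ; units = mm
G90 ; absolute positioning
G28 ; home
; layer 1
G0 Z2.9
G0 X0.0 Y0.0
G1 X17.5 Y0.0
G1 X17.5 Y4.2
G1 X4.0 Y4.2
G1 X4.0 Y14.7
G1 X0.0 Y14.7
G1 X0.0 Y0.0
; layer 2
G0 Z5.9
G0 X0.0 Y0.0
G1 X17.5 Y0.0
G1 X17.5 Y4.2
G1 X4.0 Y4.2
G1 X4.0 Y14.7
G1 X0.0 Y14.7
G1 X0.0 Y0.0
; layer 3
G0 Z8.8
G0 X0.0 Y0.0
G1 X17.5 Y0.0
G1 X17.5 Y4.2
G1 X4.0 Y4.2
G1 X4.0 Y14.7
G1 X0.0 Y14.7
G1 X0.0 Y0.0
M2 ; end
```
solid part
  facet normal 0.0000 0.0000 -1.0000
    outer loop
      vertex 17.5 4.2 0.0
      vertex 17.5 0.0 0.0
      vertex 0.0 0.0 0.0
    endloop
  endfacet
  facet normal 0.0000 0.0000 -1.0000
    outer loop
      vertex 4.0 4.2 0.0
      vertex 17.5 4.2 0.0
      vertex 0.0 0.0 0.0
    endloop
  endfacet
  facet normal 0.0000 0.0000 -1.0000
    outer loop
      vertex 4.0 14.7 0.0
      vertex 4.0 4.2 0.0
      vertex 0.0 0.0 0.0
    endloop
  endfacet
  facet normal 0.0000 0.0000 -1.0000
    outer loop
      vertex 0.0 14.7 0.0
      vertex 4.0 14.7 0.0
      vertex 0.0 0.0 0.0
    endloop
  endfacet
  facet normal 0.0000 0.0000 1.0000
    outer loop
      vertex 0.0 0.0 8.8
      vertex 17.5 0.0 8.8
      vertex 17.5 4.2 8.8
    endloop
  endfacet
  facet normal 0.0000 0.0000 1.0000
    outer loop
      vertex 0.0 0.0 8.8
      vertex 17.5 4.2 8.8
      vertex 4.0 4.2 8.8
    endloop
  endfacet
  facet normal 0.0000 0.0000 1.0000
    outer loop
      vertex 0.0 0.0 8.8
      vertex 4.0 4.2 8.8
      vertex 4.0 14.7 8.8
    endloop
  endfacet
  facet normal 0.0000 0.0000 1.0000
    outer loop
      vertex 0.0 0.0 8.8
      vertex 4.0 14.7 8.8
      vertex 0.0 14.7 8.8
    endloop
  endfacet
  facet normal 0.0000 -1.0000 0.0000
    outer loop
      vertex 0.0 0.0 0.0
      vertex 17.5 0.0 0.0
      vertex 17.5 0.0 8.8
    endloop
  endfacet
  facet normal 0.0000 -1.0000 0.0000
    outer loop
      vertex 0.0 0.0 0.0
      vertex 17.5 0.0 8.8
      vertex 0.0 0.0 8.8
    endloop
  endfacet
  facet normal 1.0000 0.0000 0.0000
    outer loop
      vertex 17.5 0.0 0.0
      vertex 17.5 4.2 0.0
      vertex 17.5 4.2 8.8
    endloop
  endfacet
  facet normal 1.0000 0.0000 0.0000
    outer loop
      vertex 17.5 0.0 0.0
      vertex 17.5 4.2 8.8
      vertex 17.5 0.0 8.8
    endloop
  endfacet
  facet normal 0.0000 1.0000 0.0000
    outer loop
      vertex 17.5 4.2 0.0
      vertex 4.0 4.2 0.0
      vertex 4.0 4.2 8.8
    endloop
  endfacet
  facet normal 0.0000 1.0000 0.0000
    outer loop
      vertex 17.5 4.2 0.0
      vertex 4.0 4.2 8.8
      vertex 17.5 4.2 8.8
    endloop
  endfacet
  facet normal 1.0000 0.0000 0.0000
    outer loop
      vertex 4.0 4.2 0.0
      vertex 4.0 14.7 0.0
      vertex 4.0 14.7 8.8
    endloop
  endfacet
  facet normal 1.0000 0.0000 0.0000
    outer loop
      vertex 4.0 4.2 0.0
      vertex 4.0 14.7 8.8
      vertex 4.0 4.2 8.8
    endloop
  endfacet
  facet normal 0.0000 1.0000 0.0000
    outer loop
      vertex 4.0 14.7 0.0
      vertex 0.0 14.7 0.0
      vertex 0.0 14.7 8.8
    endloop
  endfacet
  facet normal 0.0000 1.0000 0.0000
    outer loop
      vertex 4.0 14.7 0.0
      vertex 0.0 14.7 8.8
      vertex 4.0 14.7 8.8
    endloop
  endfacet
  facet normal -1.0000 0.0000 0.0000
    outer loop
      vertex 0.0 14.7 0.0
      vertex 0.0 0.0 0.0
      vertex 0.0 0.0 8.8
    endloop
  endfacet
  facet normal -1.0000 0.0000 0.0000
    outer loop
      vertex 0.0 14.7 0.0
      vertex 0.0 0.0 8.8
      vertex 0.0 14.7 8.8
    endloop
  endfacet
endsolid part

The G0 Z moves step by Δz≈2.9 mm. Every layer's G1 loop is the same polygon, so the solid is a straight extrusion of it from z=0 to z≈8.8. Closing with flat bottom and top caps and triangulating gives 20 facets — an L-shaped prism: outer 17.5 × 14.7 mm, arm thicknesses ≈ 4.2 mm (horizontal) and 4 mm (vertical), extruded 8.8 mm in z.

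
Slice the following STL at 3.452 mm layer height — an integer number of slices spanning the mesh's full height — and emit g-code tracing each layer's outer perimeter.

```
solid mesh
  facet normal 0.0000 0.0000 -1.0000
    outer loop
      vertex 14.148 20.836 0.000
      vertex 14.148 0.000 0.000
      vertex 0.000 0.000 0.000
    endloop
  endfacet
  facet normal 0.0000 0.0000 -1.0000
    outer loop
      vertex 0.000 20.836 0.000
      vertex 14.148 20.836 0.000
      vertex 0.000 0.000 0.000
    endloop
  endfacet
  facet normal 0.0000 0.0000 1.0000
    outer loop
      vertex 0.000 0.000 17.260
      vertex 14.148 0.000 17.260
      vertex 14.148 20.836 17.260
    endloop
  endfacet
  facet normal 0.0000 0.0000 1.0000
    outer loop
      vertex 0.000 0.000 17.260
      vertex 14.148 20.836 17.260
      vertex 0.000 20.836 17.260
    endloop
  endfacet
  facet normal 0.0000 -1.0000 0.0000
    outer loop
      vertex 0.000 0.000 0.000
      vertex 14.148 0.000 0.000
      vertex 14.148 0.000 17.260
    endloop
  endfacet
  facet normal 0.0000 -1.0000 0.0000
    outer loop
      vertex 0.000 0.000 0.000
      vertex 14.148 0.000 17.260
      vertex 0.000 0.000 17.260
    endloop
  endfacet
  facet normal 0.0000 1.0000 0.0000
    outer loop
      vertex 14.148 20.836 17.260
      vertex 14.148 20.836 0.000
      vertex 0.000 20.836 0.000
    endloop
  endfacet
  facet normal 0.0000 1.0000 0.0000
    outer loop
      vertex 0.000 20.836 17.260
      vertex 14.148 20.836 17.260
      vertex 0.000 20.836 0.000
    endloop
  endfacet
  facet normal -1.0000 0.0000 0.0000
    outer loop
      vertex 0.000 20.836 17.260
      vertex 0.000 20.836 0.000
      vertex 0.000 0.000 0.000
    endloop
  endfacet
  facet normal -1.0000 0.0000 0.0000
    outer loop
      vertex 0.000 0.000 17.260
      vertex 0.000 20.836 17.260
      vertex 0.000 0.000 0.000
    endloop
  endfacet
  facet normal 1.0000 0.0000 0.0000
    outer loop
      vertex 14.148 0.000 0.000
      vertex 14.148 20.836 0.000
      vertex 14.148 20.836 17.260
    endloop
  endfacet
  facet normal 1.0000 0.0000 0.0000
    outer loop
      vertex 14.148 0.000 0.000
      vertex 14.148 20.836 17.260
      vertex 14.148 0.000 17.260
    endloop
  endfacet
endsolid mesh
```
; perimeter-only toolpath
G21 ; units = mm
G90 ; absolute positioning
G28 ; home
; layer 1
G0 Z3.452
G0 X0.000 Y0.000
G1 X14.148 Y0.000
G1 X14.148 Y20.836
G1 X0.000 Y20.836
G1 X0.000 Y0.000
; layer 2
G0 Z6.904
G0 X0.000 Y0.000
G1 X14.148 Y0.000
G1 X14.148 Y20.836
G1 X0.000 Y20.836
G1 X0.000 Y0.000
; layer 3
G0 Z10.356
G0 X0.000 Y0.000
G1 X14.148 Y0.000
G1 X14.148 Y20.836
G1 X0.000 Y20.836
G1 X0.000 Y0.000
; layer 4
G0 Z13.808
G0 X0.000 Y0.000
G1 X14.148 Y0.000
G1 X14.148 Y20.836
G1 X0.000 Y20.836
G1 X0.000 Y0.000
; layer 5
G0 Z17.260
G0 X0.000 Y0.000
G1 X14.148 Y0.000
G1 X14.148 Y20.836
G1 X0.000 Y20.836
G1 X0.000 Y0.000
M2 ; end

The solid is a rectangular box, roughly 14.1 × 20.8 mm footprint and 17.3 mm tall. Slicing at Δz = 3.452 mm — 5 equal slices spanning the solid's height, so layer i sits at z = i·h/5 — gives 5 non-empty perimeters. Each is a 4-segment closed polygon; G0 lifts to the layer z and rapids to the start vertex, then G1 traces the edges.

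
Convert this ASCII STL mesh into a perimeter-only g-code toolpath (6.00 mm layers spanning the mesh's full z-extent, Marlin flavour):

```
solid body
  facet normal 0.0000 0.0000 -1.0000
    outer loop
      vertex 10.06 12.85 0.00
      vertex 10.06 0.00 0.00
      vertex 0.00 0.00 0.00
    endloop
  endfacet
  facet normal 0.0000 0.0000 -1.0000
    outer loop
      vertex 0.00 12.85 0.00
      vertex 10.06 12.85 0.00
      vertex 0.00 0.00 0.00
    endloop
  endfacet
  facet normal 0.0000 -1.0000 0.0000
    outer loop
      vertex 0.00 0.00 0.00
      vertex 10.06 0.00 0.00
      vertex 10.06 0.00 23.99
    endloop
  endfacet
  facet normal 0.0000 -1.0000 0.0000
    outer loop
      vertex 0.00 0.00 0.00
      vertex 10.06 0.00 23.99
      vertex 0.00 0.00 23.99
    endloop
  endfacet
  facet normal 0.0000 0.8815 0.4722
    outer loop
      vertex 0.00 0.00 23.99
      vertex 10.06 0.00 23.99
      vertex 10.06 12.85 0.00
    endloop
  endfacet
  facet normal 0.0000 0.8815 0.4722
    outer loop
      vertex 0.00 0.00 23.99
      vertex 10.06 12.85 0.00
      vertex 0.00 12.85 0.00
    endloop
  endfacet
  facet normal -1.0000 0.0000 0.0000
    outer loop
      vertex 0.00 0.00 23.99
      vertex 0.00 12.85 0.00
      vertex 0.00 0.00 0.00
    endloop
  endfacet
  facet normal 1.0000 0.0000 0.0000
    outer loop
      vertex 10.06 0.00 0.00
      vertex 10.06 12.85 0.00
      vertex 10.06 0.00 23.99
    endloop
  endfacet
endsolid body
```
; perimeter-only toolpath
G21 ; units = mm
G90 ; absolute positioning
G28 ; home
; layer 1
G0 Z6.00
G0 X0.00 Y0.00
G1 X10.06 Y0.00
G1 X10.06 Y9.64
G1 X0.00 Y9.64
G1 X0.00 Y0.00
; layer 2
G0 Z11.99
G0 X0.00 Y0.00
G1 X10.06 Y0.00
G1 X10.06 Y6.42
G1 X0.00 Y6.42
G1 X0.00 Y0.00
; layer 3
G0 Z17.99
G0 X0.00 Y0.00
G1 X10.06 Y0.00
G1 X10.06 Y3.21
G1 X0.00 Y3.21
G1 X0.00 Y0.00
M2 ; end

The solid is a wedge (ramp): 10.1 × 12.8 mm base, rising to 24 mm along the y=0 edge and sloping linearly to z=0 at y=12.8. Slicing at Δz = 6.00 mm — 4 equal slices spanning the solid's height, so layer i sits at z = i·h/4 — gives 3 non-empty perimeters. Each is a 4-segment closed polygon; G0 lifts to the layer z and rapids to the start vertex, then G1 traces the edges. The cross-section shrinks linearly with z (the slice at the apex is degenerate and omitted).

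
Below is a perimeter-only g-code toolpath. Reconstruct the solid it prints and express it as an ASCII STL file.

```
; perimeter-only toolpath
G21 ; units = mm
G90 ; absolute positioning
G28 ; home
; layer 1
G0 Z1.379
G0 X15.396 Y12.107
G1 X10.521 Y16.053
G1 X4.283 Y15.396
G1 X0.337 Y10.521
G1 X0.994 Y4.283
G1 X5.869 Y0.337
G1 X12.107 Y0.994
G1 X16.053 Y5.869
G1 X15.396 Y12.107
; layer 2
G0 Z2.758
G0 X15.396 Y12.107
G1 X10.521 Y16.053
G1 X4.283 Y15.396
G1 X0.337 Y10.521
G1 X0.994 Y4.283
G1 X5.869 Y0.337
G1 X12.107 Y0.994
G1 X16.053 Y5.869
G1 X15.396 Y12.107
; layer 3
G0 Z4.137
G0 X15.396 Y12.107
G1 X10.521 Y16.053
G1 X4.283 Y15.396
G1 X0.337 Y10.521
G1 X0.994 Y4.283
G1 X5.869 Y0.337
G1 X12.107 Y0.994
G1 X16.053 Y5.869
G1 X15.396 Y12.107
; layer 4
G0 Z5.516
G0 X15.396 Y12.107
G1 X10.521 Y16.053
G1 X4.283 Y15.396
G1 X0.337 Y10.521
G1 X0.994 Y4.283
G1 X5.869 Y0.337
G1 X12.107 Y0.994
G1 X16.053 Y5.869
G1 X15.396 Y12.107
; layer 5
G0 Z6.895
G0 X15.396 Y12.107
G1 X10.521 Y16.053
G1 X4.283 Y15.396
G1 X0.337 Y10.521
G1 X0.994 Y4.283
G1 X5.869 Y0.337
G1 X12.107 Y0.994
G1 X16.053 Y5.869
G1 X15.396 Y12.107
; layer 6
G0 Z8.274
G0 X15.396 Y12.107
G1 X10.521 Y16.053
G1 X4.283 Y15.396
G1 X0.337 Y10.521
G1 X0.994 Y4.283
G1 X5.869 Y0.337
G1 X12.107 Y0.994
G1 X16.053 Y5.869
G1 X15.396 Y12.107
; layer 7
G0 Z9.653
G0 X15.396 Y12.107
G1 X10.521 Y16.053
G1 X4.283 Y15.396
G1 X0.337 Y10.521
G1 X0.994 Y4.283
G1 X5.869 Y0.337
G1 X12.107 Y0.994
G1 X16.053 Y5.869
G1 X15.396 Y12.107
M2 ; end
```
solid part
  facet normal 0.0000 0.0000 -1.0000
    outer loop
      vertex 4.283 15.396 0.000
      vertex 10.521 16.053 0.000
      vertex 15.396 12.107 0.000
    endloop
  endfacet
  facet normal 0.0000 0.0000 -1.0000
    outer loop
      vertex 0.337 10.521 0.000
      vertex 4.283 15.396 0.000
      vertex 15.396 12.107 0.000
    endloop
  endfacet
  facet normal 0.0000 0.0000 -1.0000
    outer loop
      vertex 0.994 4.283 0.000
      vertex 0.337 10.521 0.000
      vertex 15.396 12.107 0.000
    endloop
  endfacet
  facet normal 0.0000 0.0000 -1.0000
    outer loop
      vertex 5.869 0.337 0.000
      vertex 0.994 4.283 0.000
      vertex 15.396 12.107 0.000
    endloop
  endfacet
  facet normal 0.0000 0.0000 -1.0000
    outer loop
      vertex 12.107 0.994 0.000
      vertex 5.869 0.337 0.000
      vertex 15.396 12.107 0.000
    endloop
  endfacet
  facet normal 0.0000 0.0000 -1.0000
    outer loop
      vertex 16.053 5.869 0.000
      vertex 12.107 0.994 0.000
      vertex 15.396 12.107 0.000
    endloop
  endfacet
  facet normal 0.0000 0.0000 1.0000
    outer loop
      vertex 15.396 12.107 9.653
      vertex 10.521 16.053 9.653
      vertex 4.283 15.396 9.653
    endloop
  endfacet
  facet normal 0.0000 0.0000 1.0000
    outer loop
      vertex 15.396 12.107 9.653
      vertex 4.283 15.396 9.653
      vertex 0.337 10.521 9.653
    endloop
  endfacet
  facet normal 0.0000 0.0000 1.0000
    outer loop
      vertex 15.396 12.107 9.653
      vertex 0.337 10.521 9.653
      vertex 0.994 4.283 9.653
    endloop
  endfacet
  facet normal 0.0000 0.0000 1.0000
    outer loop
      vertex 15.396 12.107 9.653
      vertex 0.994 4.283 9.653
      vertex 5.869 0.337 9.653
    endloop
  endfacet
  facet normal 0.0000 0.0000 1.0000
    outer loop
      vertex 15.396 12.107 9.653
      vertex 5.869 0.337 9.653
      vertex 12.107 0.994 9.653
    endloop
  endfacet
  facet normal 0.0000 0.0000 1.0000
    outer loop
      vertex 15.396 12.107 9.653
      vertex 12.107 0.994 9.653
      vertex 16.053 5.869 9.653
    endloop
  endfacet
  facet normal 0.6292 0.7773 0.0000
    outer loop
      vertex 15.396 12.107 0.000
      vertex 10.521 16.053 0.000
      vertex 10.521 16.053 9.653
    endloop
  endfacet
  facet normal 0.6292 0.7773 0.0000
    outer loop
      vertex 15.396 12.107 0.000
      vertex 10.521 16.053 9.653
      vertex 15.396 12.107 9.653
    endloop
  endfacet
  facet normal -0.1047 0.9945 0.0000
    outer loop
      vertex 10.521 16.053 0.000
      vertex 4.283 15.396 0.000
      vertex 4.283 15.396 9.653
    endloop
  endfacet
  facet normal -0.1047 0.9945 0.0000
    outer loop
      vertex 10.521 16.053 0.000
      vertex 4.283 15.396 9.653
      vertex 10.521 16.053 9.653
    endloop
  endfacet
  facet normal -0.7773 0.6292 0.0000
    outer loop
      vertex 4.283 15.396 0.000
      vertex 0.337 10.521 0.000
      vertex 0.337 10.521 9.653
    endloop
  endfacet
  facet normal -0.7773 0.6292 0.0000
    outer loop
      vertex 4.283 15.396 0.000
      vertex 0.337 10.521 9.653
      vertex 4.283 15.396 9.653
    endloop
  endfacet
  facet normal -0.9945 -0.1047 0.0000
    outer loop
      vertex 0.337 10.521 0.000
      vertex 0.994 4.283 0.000
      vertex 0.994 4.283 9.653
    endloop
  endfacet
  facet normal -0.9945 -0.1047 0.0000
    outer loop
      vertex 0.337 10.521 0.000
      vertex 0.994 4.283 9.653
      vertex 0.337 10.521 9.653
    endloop
  endfacet
  facet normal -0.6292 -0.7773 0.0000
    outer loop
      vertex 0.994 4.283 0.000
      vertex 5.869 0.337 0.000
      vertex 5.869 0.337 9.653
    endloop
  endfacet
  facet normal -0.6292 -0.7773 0.0000
    outer loop
      vertex 0.994 4.283 0.000
      vertex 5.869 0.337 9.653
      vertex 0.994 4.283 9.653
    endloop
  endfacet
  facet normal 0.1047 -0.9945 0.0000
    outer loop
      vertex 5.869 0.337 0.000
      vertex 12.107 0.994 0.000
      vertex 12.107 0.994 9.653
    endloop
  endfacet
  facet normal 0.1047 -0.9945 0.0000
    outer loop
      vertex 5.869 0.337 0.000
      vertex 12.107 0.994 9.653
      vertex 5.869 0.337 9.653
    endloop
  endfacet
  facet normal 0.7773 -0.6292 0.0000
    outer loop
      vertex 12.107 0.994 0.000
      vertex 16.053 5.869 0.000
      vertex 16.053 5.869 9.653
    endloop
  endfacet
  facet normal 0.7773 -0.6292 0.0000
    outer loop
      vertex 12.107 0.994 0.000
      vertex 16.053 5.869 9.653
      vertex 12.107 0.994 9.653
    endloop
  endfacet
  facet normal 0.9945 0.1047 0.0000
    outer loop
      vertex 16.053 5.869 0.000
      vertex 15.396 12.107 0.000
      vertex 15.396 12.107 9.653
    endloop
  endfacet
  facet normal 0.9945 0.1047 0.0000
    outer loop
      vertex 16.053 5.869 0.000
      vertex 15.396 12.107 9.653
      vertex 16.053 5.869 9.653
    endloop
  endfacet
endsolid part

The G0 Z moves step by Δz≈1.379 mm. Every layer's G1 loop is the same polygon, so the solid is a straight extrusion of it from z=0 to z≈9.65. Closing with flat bottom and top caps and triangulating gives 28 facets — a regular 8-sided prism (a cylinder approximated with 8 flat sides), circumscribed radius ≈ 8.2 mm, height ≈ 9.65 mm.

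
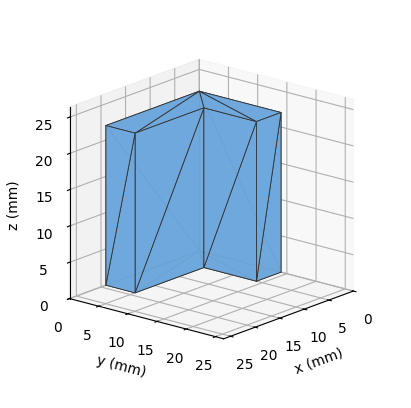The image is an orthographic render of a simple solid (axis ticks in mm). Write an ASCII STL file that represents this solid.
Reading the render: the shape is an L-shaped prism: outer 19 × 14 mm, arm thicknesses ≈ 5 mm (horizontal) and 5 mm (vertical), extruded 22 mm in z (dimensions read to the nearest mm from the axis ticks). For the STL, each face is triangulated and given an outward normal.

solid part
  facet normal 0.0000 0.0000 -1.0000
    outer loop
      vertex 19.000 5.000 0.000
      vertex 19.000 0.000 0.000
      vertex 0.000 0.000 0.000
    endloop
  endfacet
  facet normal 0.0000 0.0000 -1.0000
    outer loop
      vertex 5.000 5.000 0.000
      vertex 19.000 5.000 0.000
      vertex 0.000 0.000 0.000
    endloop
  endfacet
  facet normal 0.0000 0.0000 -1.0000
    outer loop
      vertex 5.000 14.000 0.000
      vertex 5.000 5.000 0.000
      vertex 0.000 0.000 0.000
    endloop
  endfacet
  facet normal 0.0000 0.0000 -1.0000
    outer loop
      vertex 0.000 14.000 0.000
      vertex 5.000 14.000 0.000
      vertex 0.000 0.000 0.000
    endloop
  endfacet
  facet normal 0.0000 0.0000 1.0000
    outer loop
      vertex 0.000 0.000 22.000
      vertex 19.000 0.000 22.000
      vertex 19.000 5.000 22.000
    endloop
  endfacet
  facet normal 0.0000 0.0000 1.0000
    outer loop
      vertex 0.000 0.000 22.000
      vertex 19.000 5.000 22.000
      vertex 5.000 5.000 22.000
    endloop
  endfacet
  facet normal 0.0000 0.0000 1.0000
    outer loop
      vertex 0.000 0.000 22.000
      vertex 5.000 5.000 22.000
      vertex 5.000 14.000 22.000
    endloop
  endfacet
  facet normal 0.0000 0.0000 1.0000
    outer loop
      vertex 0.000 0.000 22.000
      vertex 5.000 14.000 22.000
      vertex 0.000 14.000 22.000
    endloop
  endfacet
  facet normal 0.0000 -1.0000 0.0000
    outer loop
      vertex 0.000 0.000 0.000
      vertex 19.000 0.000 0.000
      vertex 19.000 0.000 22.000
    endloop
  endfacet
  facet normal 0.0000 -1.0000 0.0000
    outer loop
      vertex 0.000 0.000 0.000
      vertex 19.000 0.000 22.000
      vertex 0.000 0.000 22.000
    endloop
  endfacet
  facet normal 1.0000 0.0000 0.0000
    outer loop
      vertex 19.000 0.000 0.000
      vertex 19.000 5.000 0.000
      vertex 19.000 5.000 22.000
    endloop
  endfacet
  facet normal 1.0000 0.0000 0.0000
    outer loop
      vertex 19.000 0.000 0.000
      vertex 19.000 5.000 22.000
      vertex 19.000 0.000 22.000
    endloop
  endfacet
  facet normal 0.0000 1.0000 0.0000
    outer loop
      vertex 19.000 5.000 0.000
      vertex 5.000 5.000 0.000
      vertex 5.000 5.000 22.000
    endloop
  endfacet
  facet normal 0.0000 1.0000 0.0000
    outer loop
      vertex 19.000 5.000 0.000
      vertex 5.000 5.000 22.000
      vertex 19.000 5.000 22.000
    endloop
  endfacet
  facet normal 1.0000 0.0000 0.0000
    outer loop
      vertex 5.000 5.000 0.000
      vertex 5.000 14.000 0.000
      vertex 5.000 14.000 22.000
    endloop
  endfacet
  facet normal 1.0000 0.0000 0.0000
    outer loop
      vertex 5.000 5.000 0.000
      vertex 5.000 14.000 22.000
      vertex 5.000 5.000 22.000
    endloop
  endfacet
  facet normal 0.0000 1.0000 0.0000
    outer loop
      vertex 5.000 14.000 0.000
      vertex 0.000 14.000 0.000
      vertex 0.000 14.000 22.000
    endloop
  endfacet
  facet normal 0.0000 1.0000 0.0000
    outer loop
      vertex 5.000 14.000 0.000
      vertex 0.000 14.000 22.000
      vertex 5.000 14.000 22.000
    endloop
  endfacet
  facet normal -1.0000 0.0000 0.0000
    outer loop
      vertex 0.000 14.000 0.000
      vertex 0.000 0.000 0.000
      vertex 0.000 0.000 22.000
    endloop
  endfacet
  facet normal -1.0000 0.0000 0.0000
    outer loop
      vertex 0.000 14.000 0.000
      vertex 0.000 0.000 22.000
      vertex 0.000 14.000 22.000
    endloop
  endfacet
endsolid part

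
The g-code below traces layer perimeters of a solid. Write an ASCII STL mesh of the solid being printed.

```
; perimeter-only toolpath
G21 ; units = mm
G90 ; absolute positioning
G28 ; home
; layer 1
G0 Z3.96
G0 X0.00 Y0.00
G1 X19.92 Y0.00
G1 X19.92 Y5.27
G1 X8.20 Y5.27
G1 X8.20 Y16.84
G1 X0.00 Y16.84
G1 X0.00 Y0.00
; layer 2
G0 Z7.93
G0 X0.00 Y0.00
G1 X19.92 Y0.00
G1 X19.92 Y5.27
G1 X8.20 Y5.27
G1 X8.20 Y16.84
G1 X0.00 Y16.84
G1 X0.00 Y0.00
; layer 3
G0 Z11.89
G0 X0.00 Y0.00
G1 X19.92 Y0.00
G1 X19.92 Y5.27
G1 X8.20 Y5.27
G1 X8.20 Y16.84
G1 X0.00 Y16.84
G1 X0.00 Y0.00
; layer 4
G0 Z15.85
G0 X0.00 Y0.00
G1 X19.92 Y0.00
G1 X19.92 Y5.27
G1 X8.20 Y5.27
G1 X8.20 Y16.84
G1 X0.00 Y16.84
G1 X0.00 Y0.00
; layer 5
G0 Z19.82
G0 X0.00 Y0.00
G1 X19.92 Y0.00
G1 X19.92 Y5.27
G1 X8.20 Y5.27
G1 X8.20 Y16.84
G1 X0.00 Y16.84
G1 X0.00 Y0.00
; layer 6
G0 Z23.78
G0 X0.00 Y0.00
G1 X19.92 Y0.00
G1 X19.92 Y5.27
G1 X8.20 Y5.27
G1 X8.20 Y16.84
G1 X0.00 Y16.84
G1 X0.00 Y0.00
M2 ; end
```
solid part
  facet normal 0.0000 0.0000 -1.0000
    outer loop
      vertex 19.92 5.27 0.00
      vertex 19.92 0.00 0.00
      vertex 0.00 0.00 0.00
    endloop
  endfacet
  facet normal 0.0000 0.0000 -1.0000
    outer loop
      vertex 8.20 5.27 0.00
      vertex 19.92 5.27 0.00
      vertex 0.00 0.00 0.00
    endloop
  endfacet
  facet normal 0.0000 0.0000 -1.0000
    outer loop
      vertex 8.20 16.84 0.00
      vertex 8.20 5.27 0.00
      vertex 0.00 0.00 0.00
    endloop
  endfacet
  facet normal 0.0000 0.0000 -1.0000
    outer loop
      vertex 0.00 16.84 0.00
      vertex 8.20 16.84 0.00
      vertex 0.00 0.00 0.00
    endloop
  endfacet
  facet normal 0.0000 0.0000 1.0000
    outer loop
      vertex 0.00 0.00 23.78
      vertex 19.92 0.00 23.78
      vertex 19.92 5.27 23.78
    endloop
  endfacet
  facet normal 0.0000 0.0000 1.0000
    outer loop
      vertex 0.00 0.00 23.78
      vertex 19.92 5.27 23.78
      vertex 8.20 5.27 23.78
    endloop
  endfacet
  facet normal 0.0000 0.0000 1.0000
    outer loop
      vertex 0.00 0.00 23.78
      vertex 8.20 5.27 23.78
      vertex 8.20 16.84 23.78
    endloop
  endfacet
  facet normal 0.0000 0.0000 1.0000
    outer loop
      vertex 0.00 0.00 23.78
      vertex 8.20 16.84 23.78
      vertex 0.00 16.84 23.78
    endloop
  endfacet
  facet normal 0.0000 -1.0000 0.0000
    outer loop
      vertex 0.00 0.00 0.00
      vertex 19.92 0.00 0.00
      vertex 19.92 0.00 23.78
    endloop
  endfacet
  facet normal 0.0000 -1.0000 0.0000
    outer loop
      vertex 0.00 0.00 0.00
      vertex 19.92 0.00 23.78
      vertex 0.00 0.00 23.78
    endloop
  endfacet
  facet normal 1.0000 0.0000 0.0000
    outer loop
      vertex 19.92 0.00 0.00
      vertex 19.92 5.27 0.00
      vertex 19.92 5.27 23.78
    endloop
  endfacet
  facet normal 1.0000 0.0000 0.0000
    outer loop
      vertex 19.92 0.00 0.00
      vertex 19.92 5.27 23.78
      vertex 19.92 0.00 23.78
    endloop
  endfacet
  facet normal 0.0000 1.0000 0.0000
    outer loop
      vertex 19.92 5.27 0.00
      vertex 8.20 5.27 0.00
      vertex 8.20 5.27 23.78
    endloop
  endfacet
  facet normal 0.0000 1.0000 0.0000
    outer loop
      vertex 19.92 5.27 0.00
      vertex 8.20 5.27 23.78
      vertex 19.92 5.27 23.78
    endloop
  endfacet
  facet normal 1.0000 0.0000 0.0000
    outer loop
      vertex 8.20 5.27 0.00
      vertex 8.20 16.84 0.00
      vertex 8.20 16.84 23.78
    endloop
  endfacet
  facet normal 1.0000 0.0000 0.0000
    outer loop
      vertex 8.20 5.27 0.00
      vertex 8.20 16.84 23.78
      vertex 8.20 5.27 23.78
    endloop
  endfacet
  facet normal 0.0000 1.0000 0.0000
    outer loop
      vertex 8.20 16.84 0.00
      vertex 0.00 16.84 0.00
      vertex 0.00 16.84 23.78
    endloop
  endfacet
  facet normal 0.0000 1.0000 0.0000
    outer loop
      vertex 8.20 16.84 0.00
      vertex 0.00 16.84 23.78
      vertex 8.20 16.84 23.78
    endloop
  endfacet
  facet normal -1.0000 0.0000 0.0000
    outer loop
      vertex 0.00 16.84 0.00
      vertex 0.00 0.00 0.00
      vertex 0.00 0.00 23.78
    endloop
  endfacet
  facet normal -1.0000 0.0000 0.0000
    outer loop
      vertex 0.00 16.84 0.00
      vertex 0.00 0.00 23.78
      vertex 0.00 16.84 23.78
    endloop
  endfacet
endsolid part

The G0 Z moves step by Δz≈3.96 mm. Every layer's G1 loop is the same polygon, so the solid is a straight extrusion of it from z=0 to z≈23.8. Closing with flat bottom and top caps and triangulating gives 20 facets — an L-shaped prism: outer 19.9 × 16.8 mm, arm thicknesses ≈ 5.27 mm (horizontal) and 8.2 mm (vertical), extruded 23.8 mm in z.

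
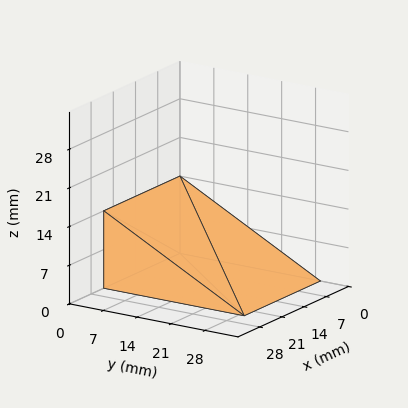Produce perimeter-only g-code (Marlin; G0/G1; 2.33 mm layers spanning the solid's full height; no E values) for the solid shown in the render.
Reading the render: the shape is a wedge (ramp): 24 × 29 mm base, rising to 14 mm along the y=0 edge and sloping linearly to z=0 at y=29 (dimensions read to the nearest mm from the axis ticks). For the g-code, the solid's height is divided into equal slices at the stated Δz and each level perimeter traced with G1 moves after a G0 lift.

; perimeter-only toolpath
G21 ; units = mm
G90 ; absolute positioning
G28 ; home
; layer 1
G0 Z2.33
G0 X0.00 Y0.00
G1 X24.00 Y0.00
G1 X24.00 Y24.17
G1 X0.00 Y24.17
G1 X0.00 Y0.00
; layer 2
G0 Z4.67
G0 X0.00 Y0.00
G1 X24.00 Y0.00
G1 X24.00 Y19.33
G1 X0.00 Y19.33
G1 X0.00 Y0.00
; layer 3
G0 Z7.00
G0 X0.00 Y0.00
G1 X24.00 Y0.00
G1 X24.00 Y14.50
G1 X0.00 Y14.50
G1 X0.00 Y0.00
; layer 4
G0 Z9.33
G0 X0.00 Y0.00
G1 X24.00 Y0.00
G1 X24.00 Y9.67
G1 X0.00 Y9.67
G1 X0.00 Y0.00
; layer 5
G0 Z11.67
G0 X0.00 Y0.00
G1 X24.00 Y0.00
G1 X24.00 Y4.83
G1 X0.00 Y4.83
G1 X0.00 Y0.00
M2 ; end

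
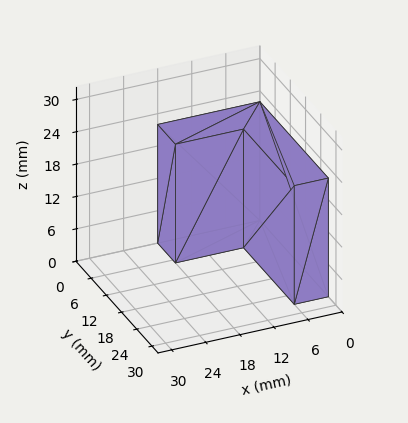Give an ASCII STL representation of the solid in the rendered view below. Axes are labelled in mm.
Reading the render: the shape is an L-shaped prism: outer 18 × 27 mm, arm thicknesses ≈ 7 mm (horizontal) and 6 mm (vertical), extruded 22 mm in z (dimensions read to the nearest mm from the axis ticks). For the STL, each face is triangulated and given an outward normal.

solid part
  facet normal 0.0000 0.0000 -1.0000
    outer loop
      vertex 18.000 7.000 0.000
      vertex 18.000 0.000 0.000
      vertex 0.000 0.000 0.000
    endloop
  endfacet
  facet normal 0.0000 0.0000 -1.0000
    outer loop
      vertex 6.000 7.000 0.000
      vertex 18.000 7.000 0.000
      vertex 0.000 0.000 0.000
    endloop
  endfacet
  facet normal 0.0000 0.0000 -1.0000
    outer loop
      vertex 6.000 27.000 0.000
      vertex 6.000 7.000 0.000
      vertex 0.000 0.000 0.000
    endloop
  endfacet
  facet normal 0.0000 0.0000 -1.0000
    outer loop
      vertex 0.000 27.000 0.000
      vertex 6.000 27.000 0.000
      vertex 0.000 0.000 0.000
    endloop
  endfacet
  facet normal 0.0000 0.0000 1.0000
    outer loop
      vertex 0.000 0.000 22.000
      vertex 18.000 0.000 22.000
      vertex 18.000 7.000 22.000
    endloop
  endfacet
  facet normal 0.0000 0.0000 1.0000
    outer loop
      vertex 0.000 0.000 22.000
      vertex 18.000 7.000 22.000
      vertex 6.000 7.000 22.000
    endloop
  endfacet
  facet normal 0.0000 0.0000 1.0000
    outer loop
      vertex 0.000 0.000 22.000
      vertex 6.000 7.000 22.000
      vertex 6.000 27.000 22.000
    endloop
  endfacet
  facet normal 0.0000 0.0000 1.0000
    outer loop
      vertex 0.000 0.000 22.000
      vertex 6.000 27.000 22.000
      vertex 0.000 27.000 22.000
    endloop
  endfacet
  facet normal 0.0000 -1.0000 0.0000
    outer loop
      vertex 0.000 0.000 0.000
      vertex 18.000 0.000 0.000
      vertex 18.000 0.000 22.000
    endloop
  endfacet
  facet normal 0.0000 -1.0000 0.0000
    outer loop
      vertex 0.000 0.000 0.000
      vertex 18.000 0.000 22.000
      vertex 0.000 0.000 22.000
    endloop
  endfacet
  facet normal 1.0000 0.0000 0.0000
    outer loop
      vertex 18.000 0.000 0.000
      vertex 18.000 7.000 0.000
      vertex 18.000 7.000 22.000
    endloop
  endfacet
  facet normal 1.0000 0.0000 0.0000
    outer loop
      vertex 18.000 0.000 0.000
      vertex 18.000 7.000 22.000
      vertex 18.000 0.000 22.000
    endloop
  endfacet
  facet normal 0.0000 1.0000 0.0000
    outer loop
      vertex 18.000 7.000 0.000
      vertex 6.000 7.000 0.000
      vertex 6.000 7.000 22.000
    endloop
  endfacet
  facet normal 0.0000 1.0000 0.0000
    outer loop
      vertex 18.000 7.000 0.000
      vertex 6.000 7.000 22.000
      vertex 18.000 7.000 22.000
    endloop
  endfacet
  facet normal 1.0000 0.0000 0.0000
    outer loop
      vertex 6.000 7.000 0.000
      vertex 6.000 27.000 0.000
      vertex 6.000 27.000 22.000
    endloop
  endfacet
  facet normal 1.0000 0.0000 0.0000
    outer loop
      vertex 6.000 7.000 0.000
      vertex 6.000 27.000 22.000
      vertex 6.000 7.000 22.000
    endloop
  endfacet
  facet normal 0.0000 1.0000 0.0000
    outer loop
      vertex 6.000 27.000 0.000
      vertex 0.000 27.000 0.000
      vertex 0.000 27.000 22.000
    endloop
  endfacet
  facet normal 0.0000 1.0000 0.0000
    outer loop
      vertex 6.000 27.000 0.000
      vertex 0.000 27.000 22.000
      vertex 6.000 27.000 22.000
    endloop
  endfacet
  facet normal -1.0000 0.0000 0.0000
    outer loop
      vertex 0.000 27.000 0.000
      vertex 0.000 0.000 0.000
      vertex 0.000 0.000 22.000
    endloop
  endfacet
  facet normal -1.0000 0.0000 0.0000
    outer loop
      vertex 0.000 27.000 0.000
      vertex 0.000 0.000 22.000
      vertex 0.000 27.000 22.000
    endloop
  endfacet
endsolid part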